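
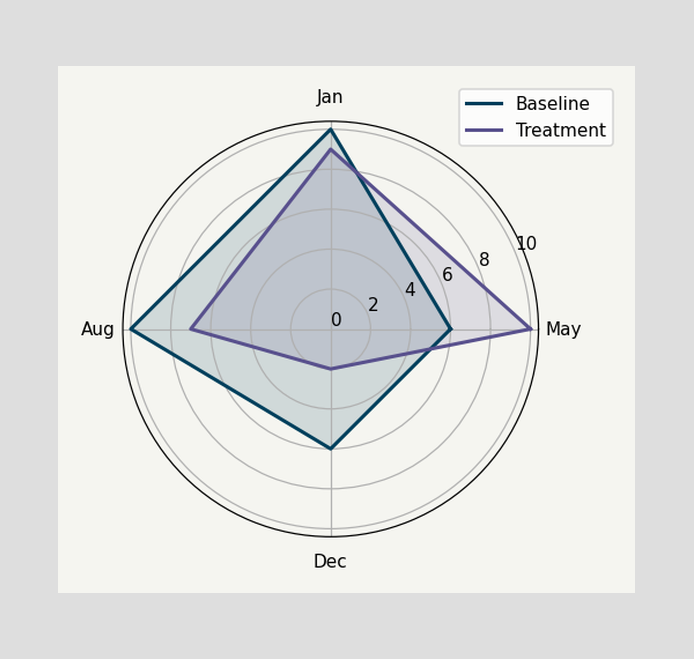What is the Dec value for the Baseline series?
6

On the Dec axis, Baseline reaches 6.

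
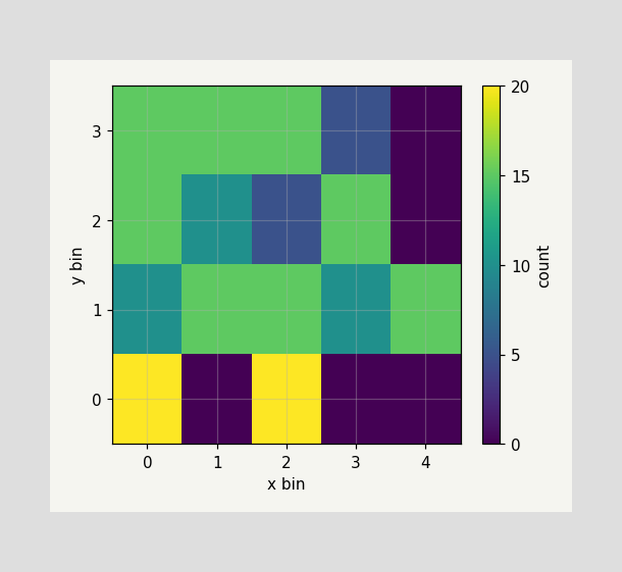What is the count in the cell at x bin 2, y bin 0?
20

Matching the cell (2, 0) against the colorbar gives 20.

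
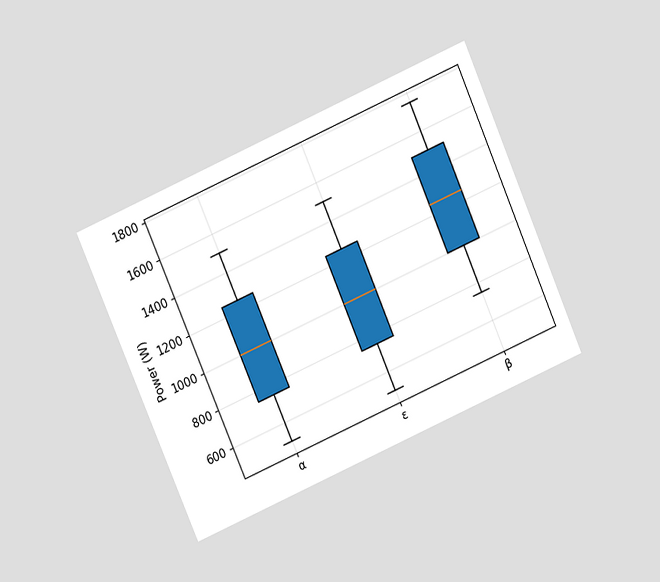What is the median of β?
The chart is tilted about 24° counter-clockwise and viewed at a slight angle. The median line in the β box sits at 1250W.

1250W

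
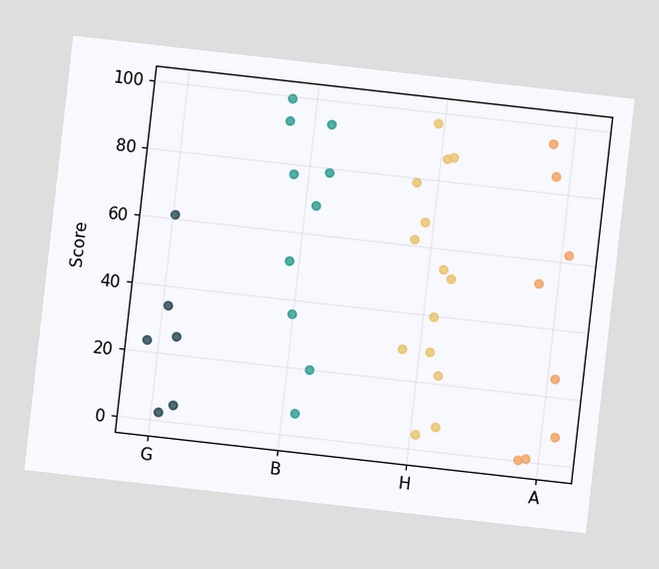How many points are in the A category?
The chart is tilted about 6° clockwise. Counting the markers in the A column gives 8.

8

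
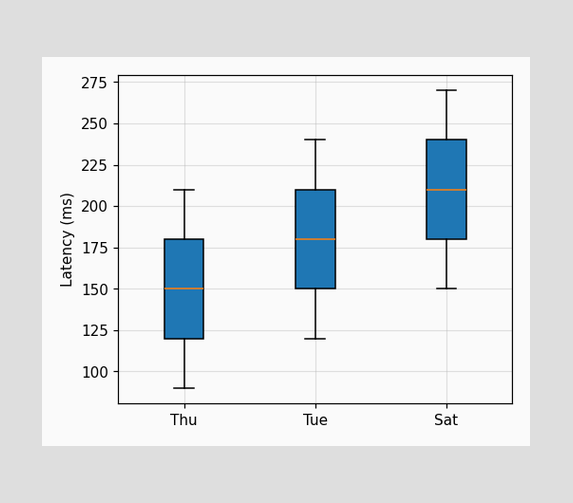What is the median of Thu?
The median line in the Thu box sits at 150ms.

150ms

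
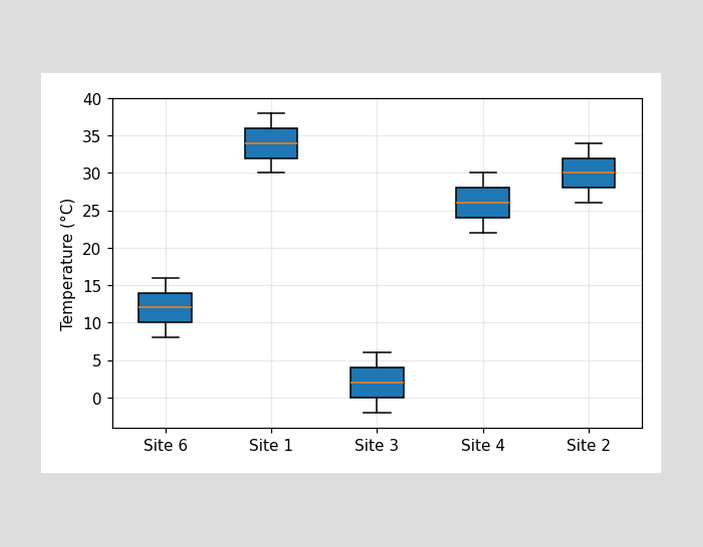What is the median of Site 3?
2°C

The median line in the Site 3 box sits at 2°C.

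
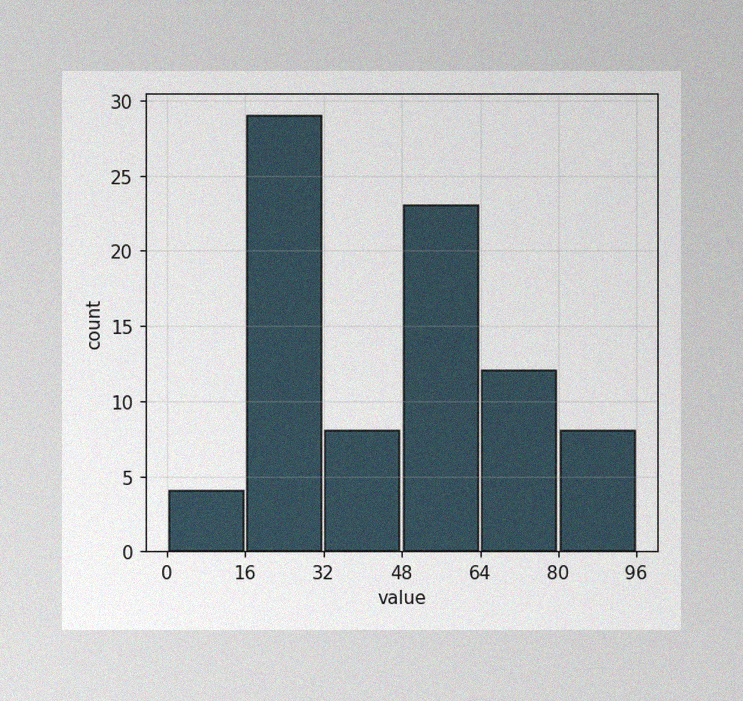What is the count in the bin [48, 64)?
The image has some photo noise and uneven lighting. The [48, 64) bin has height 23.

23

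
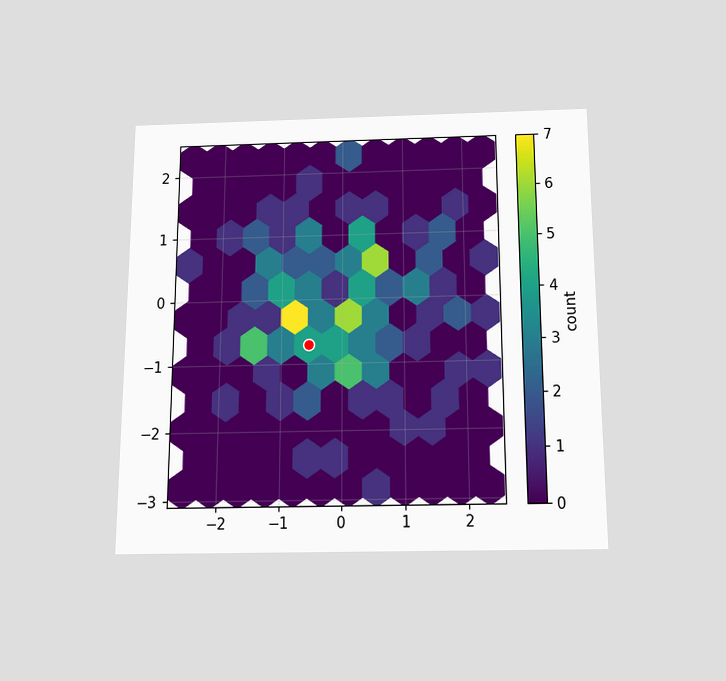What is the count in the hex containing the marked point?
The chart is viewed slightly from below. The marked hex reads 4 on the colorbar.

4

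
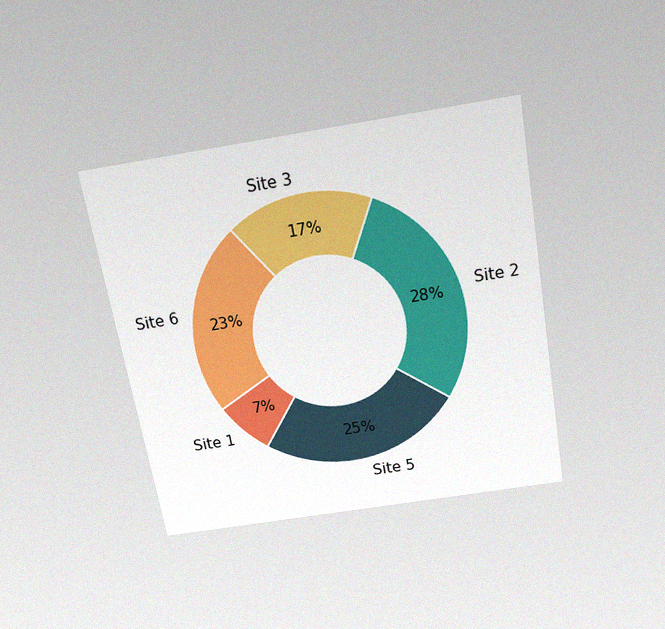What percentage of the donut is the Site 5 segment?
The chart is tilted about 10° counter-clockwise and viewed slightly from above, with some photo noise. The Site 5 segment takes up 25% of the ring.

25%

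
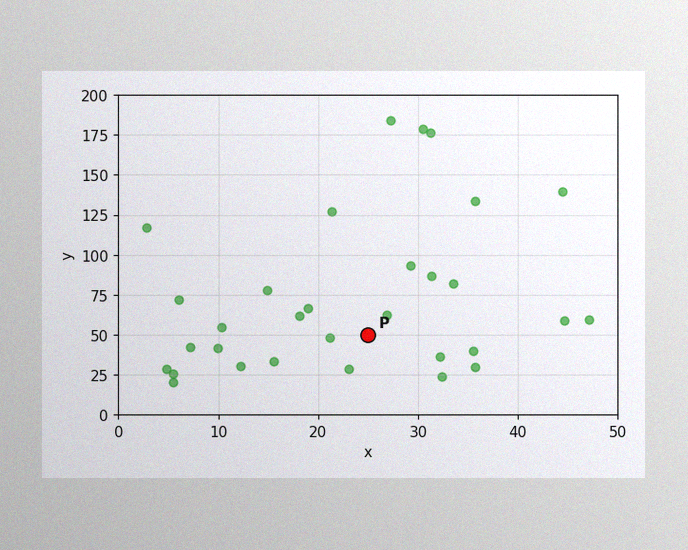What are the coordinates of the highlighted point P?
The image has some photo noise and uneven lighting. Following the gridlines from P to each axis, P sits at (25, 50).

(25, 50)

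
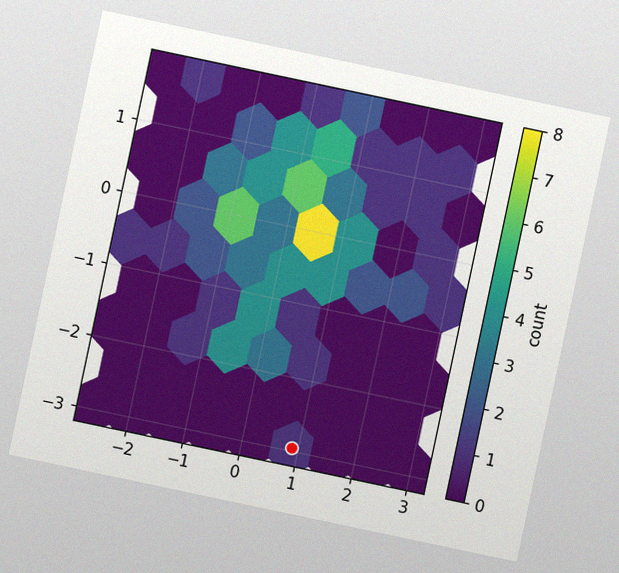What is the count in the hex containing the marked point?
1

The chart is tilted about 12° clockwise, with some photo noise. The marked hex reads 1 on the colorbar.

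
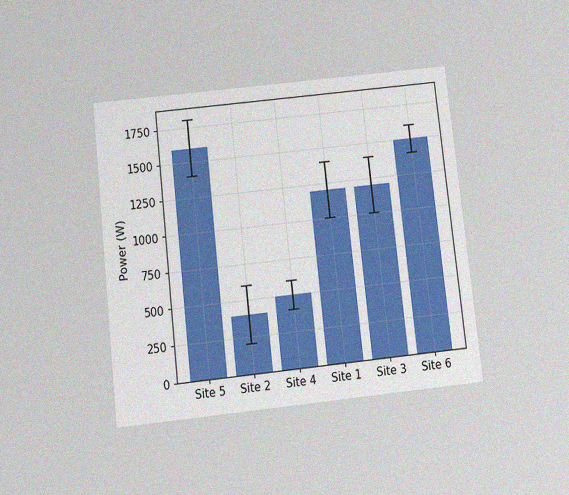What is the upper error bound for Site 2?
The chart is tilted about 6° counter-clockwise and viewed slightly from below, with some photo noise. The Site 2 bar's upper whisker reaches 600W.

600W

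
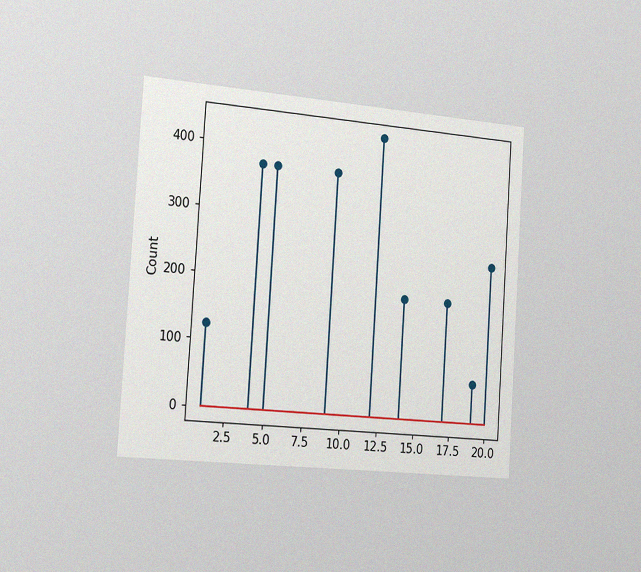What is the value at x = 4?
372

The chart is tilted about 4° clockwise and viewed slightly from the left, with some photo noise. The stem at x=4 reaches 372.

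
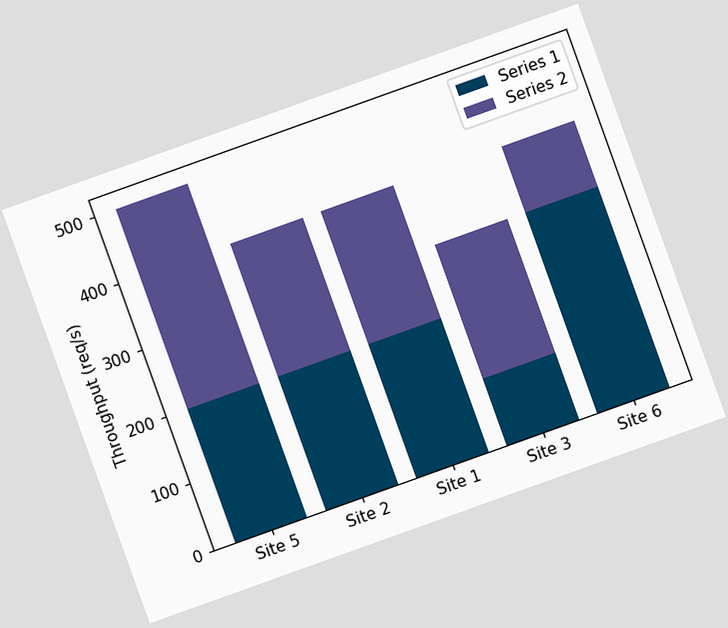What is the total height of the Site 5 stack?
The chart is tilted about 20° counter-clockwise. The Site 5 stack's top reaches 500req/s on the y-axis.

500req/s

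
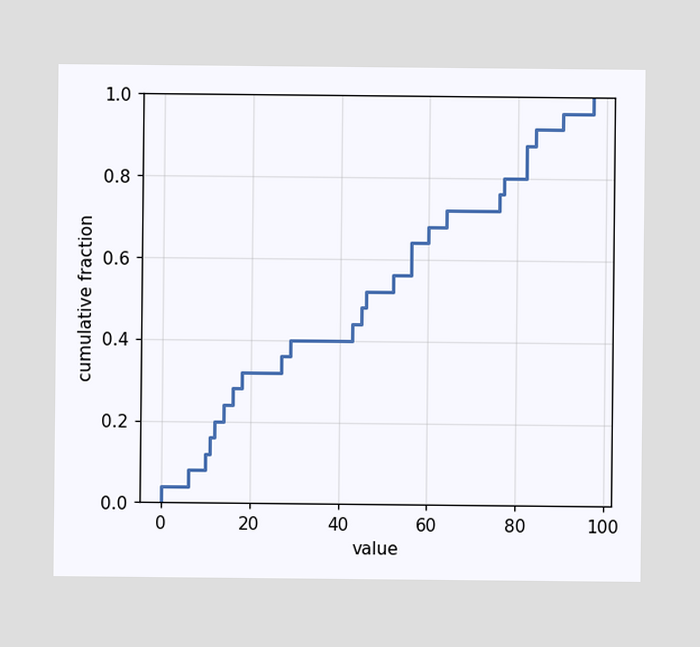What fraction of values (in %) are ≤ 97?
100%

At x=97 the ECDF step is at 100%.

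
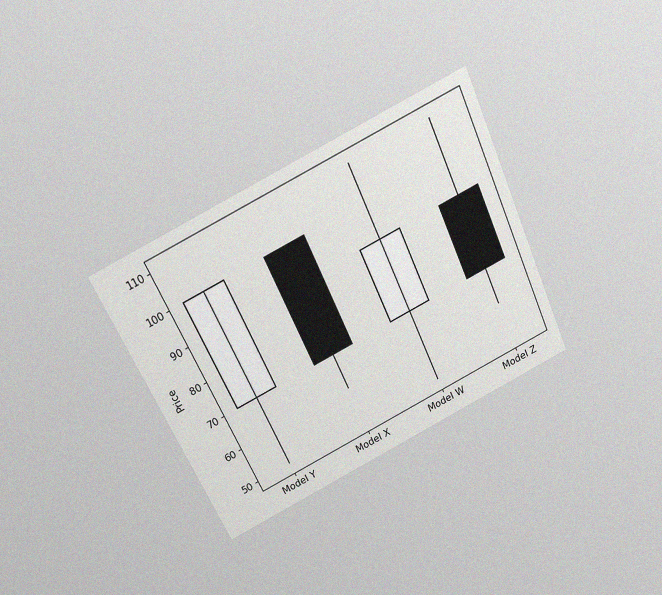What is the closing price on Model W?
The chart is tilted about 25° counter-clockwise and viewed slightly from above, with some photo noise. The Model W candle closes at 90.

90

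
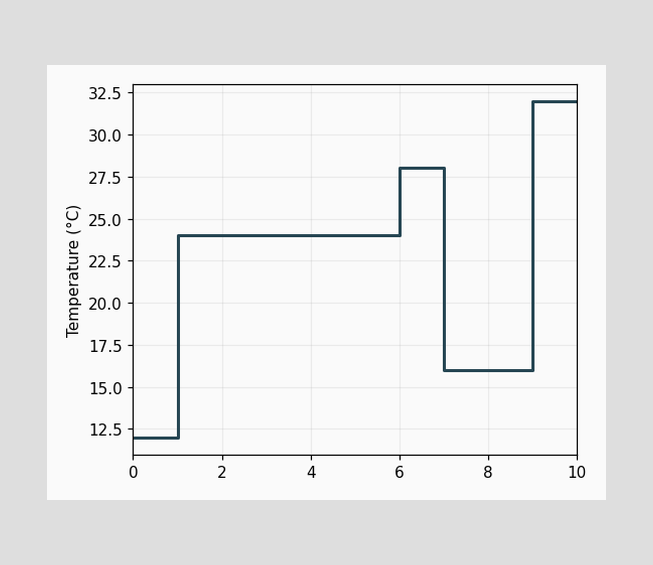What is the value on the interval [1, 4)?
On [1, 4) the step sits at 24°C.

24°C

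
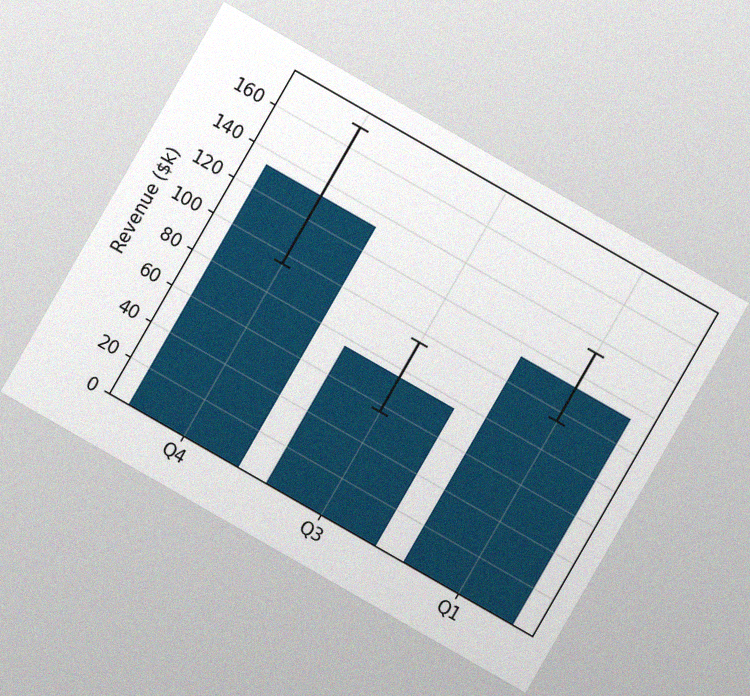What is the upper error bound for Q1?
The chart is tilted about 30° clockwise, with some photo noise. The Q1 bar's upper whisker reaches $133k.

$133k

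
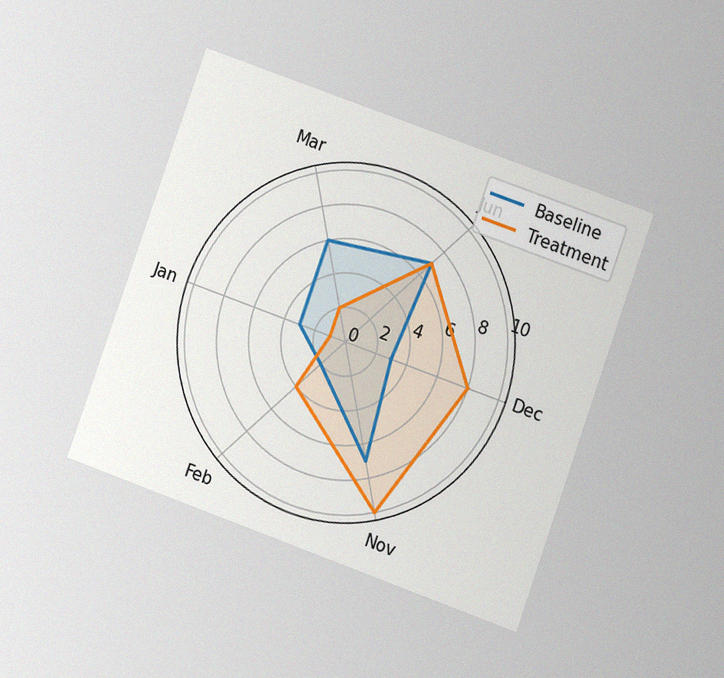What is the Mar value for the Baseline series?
6

The chart is tilted about 20° clockwise and viewed at a slight angle, with some photo noise. On the Mar axis, Baseline reaches 6.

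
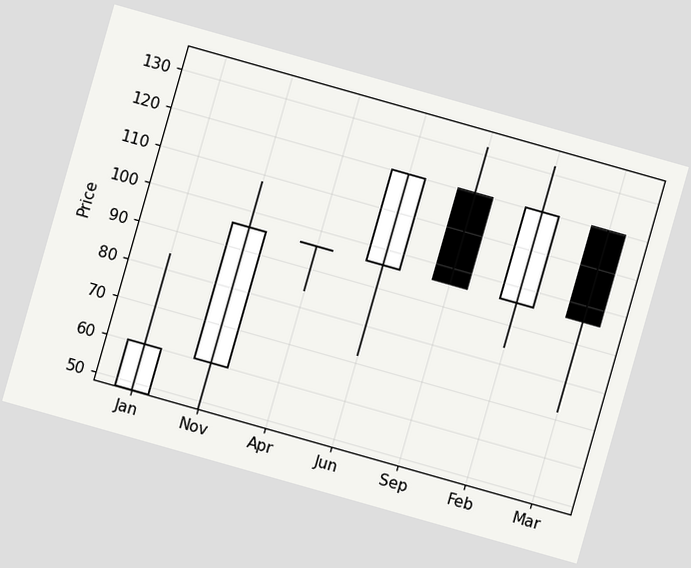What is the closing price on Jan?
The chart is tilted about 16° clockwise. The Jan candle closes at 60.

60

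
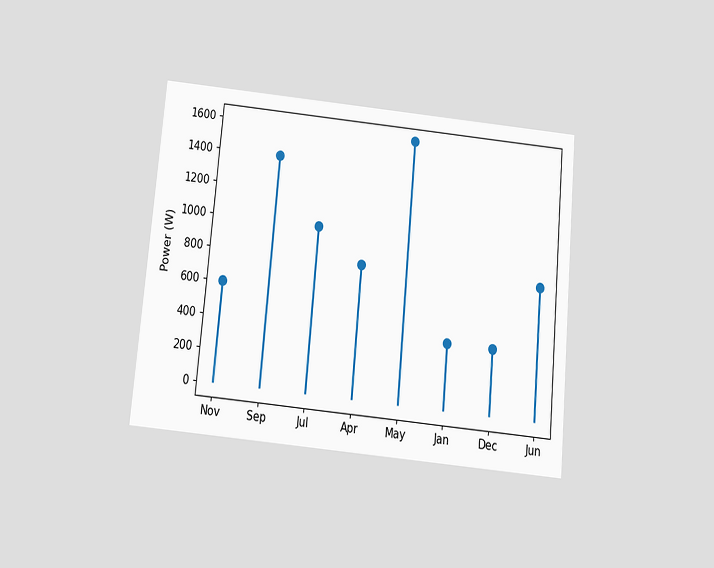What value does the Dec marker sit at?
400W

The chart is tilted about 5° clockwise and viewed slightly from below. The Dec marker sits at 400W.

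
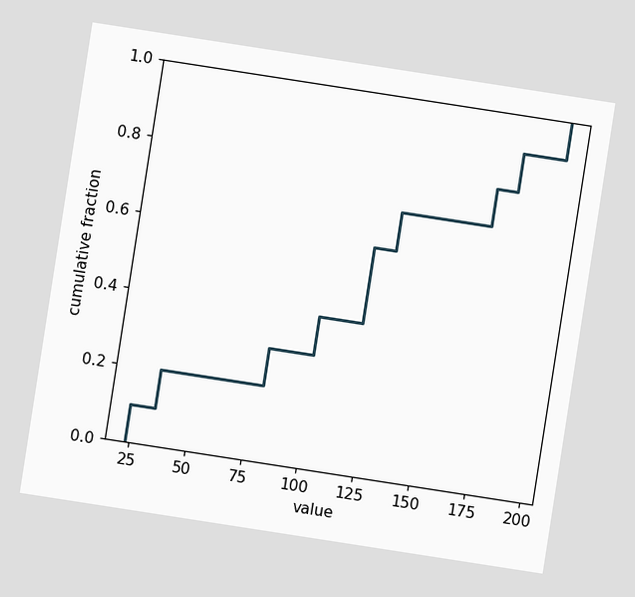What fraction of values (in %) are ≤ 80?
30%

The chart is tilted about 9° clockwise. At x=80 the ECDF step is at 30%.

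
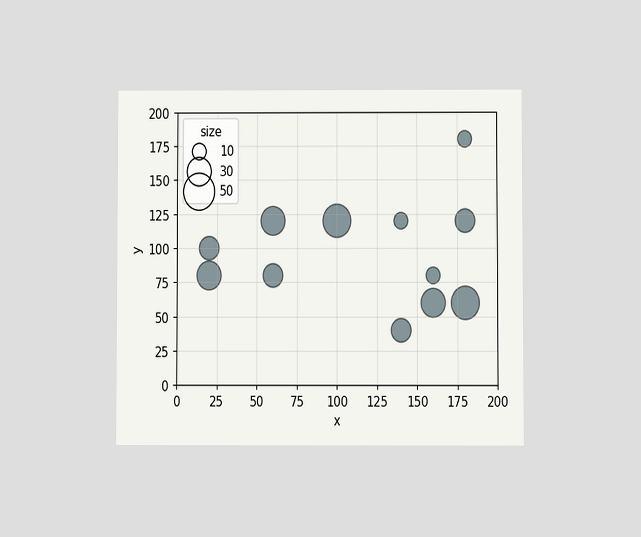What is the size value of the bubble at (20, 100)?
20

The chart is viewed at a slight angle. Matching the bubble at (20, 100) against the size legend gives 20.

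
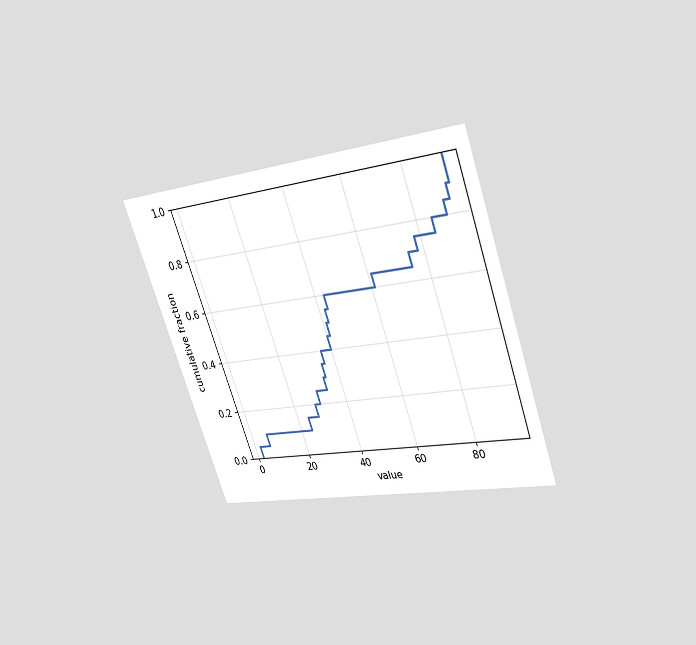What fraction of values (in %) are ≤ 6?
The chart is tilted about 19° counter-clockwise and viewed slightly from above. At x=6 the ECDF step is at 10%.

10%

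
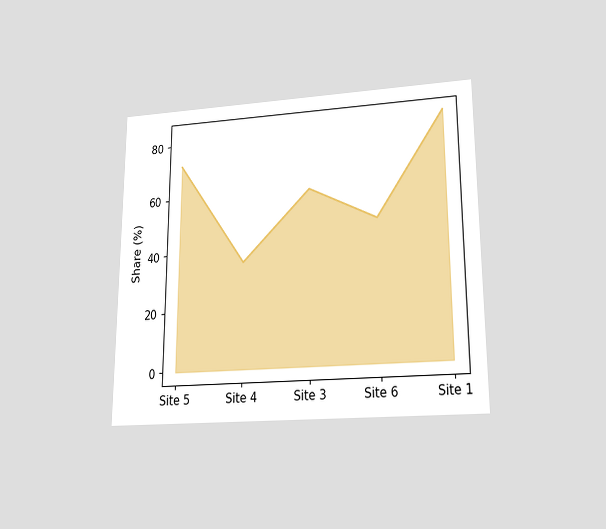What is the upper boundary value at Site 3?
60%

The chart is viewed slightly from below. At Site 3 the upper boundary is at 60%.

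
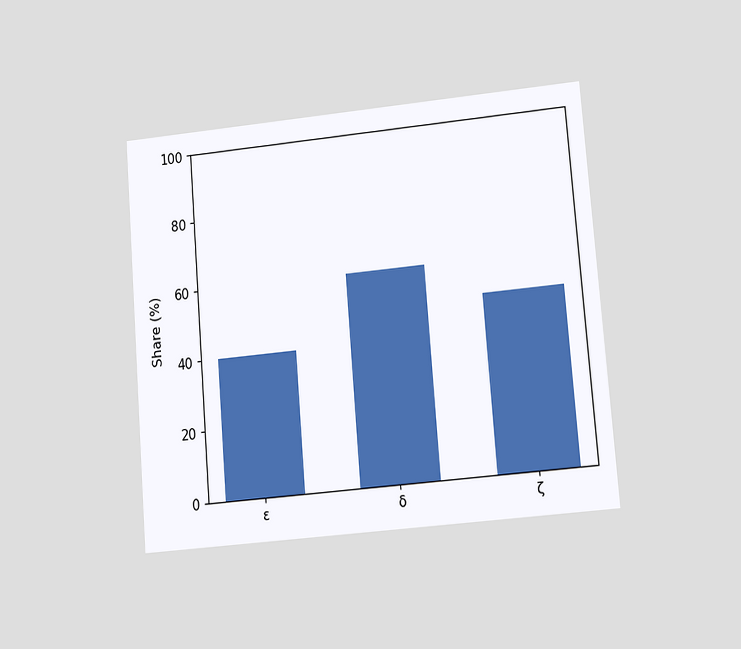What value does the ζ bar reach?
50%

The chart is tilted about 5° counter-clockwise and viewed at a slight angle. Reading along the chart's y-axis, the ζ bar reaches 50%.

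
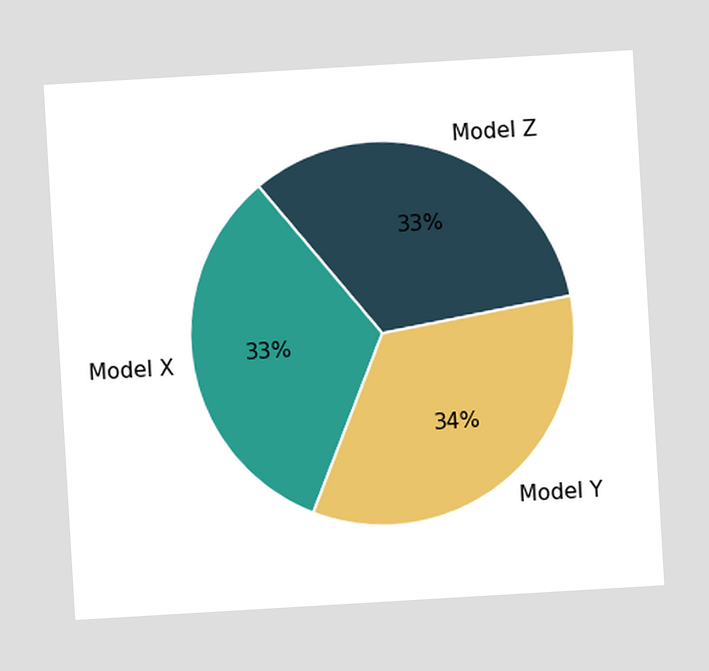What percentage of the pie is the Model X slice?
33%

The chart is tilted about 3° counter-clockwise. The Model X slice takes up 33% of the pie.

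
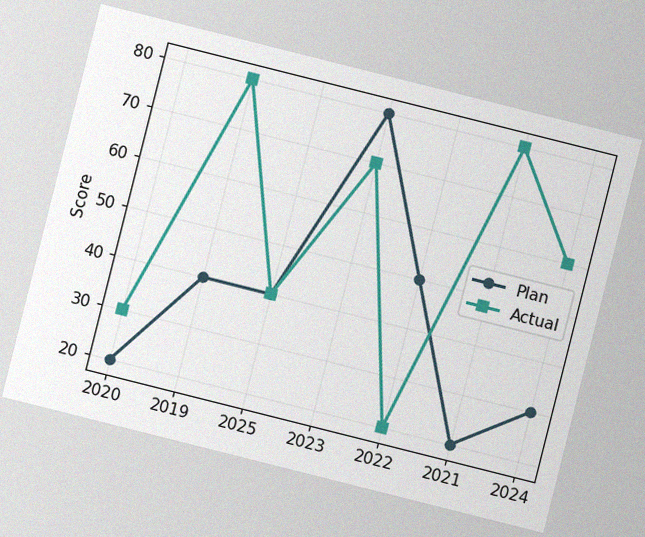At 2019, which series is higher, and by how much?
Actual, by 40

The chart is tilted about 14° clockwise, with some photo noise. At 2019, Actual sits above the other line by 40.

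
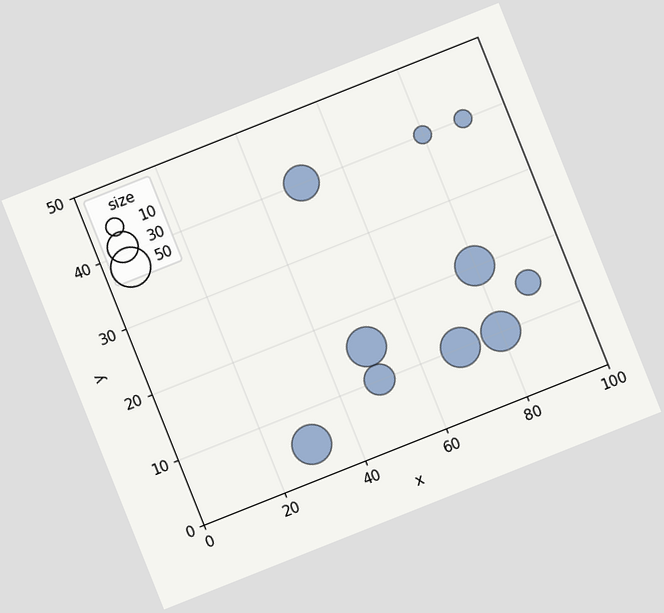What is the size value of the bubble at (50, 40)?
40

The chart is tilted about 22° counter-clockwise. Matching the bubble at (50, 40) against the size legend gives 40.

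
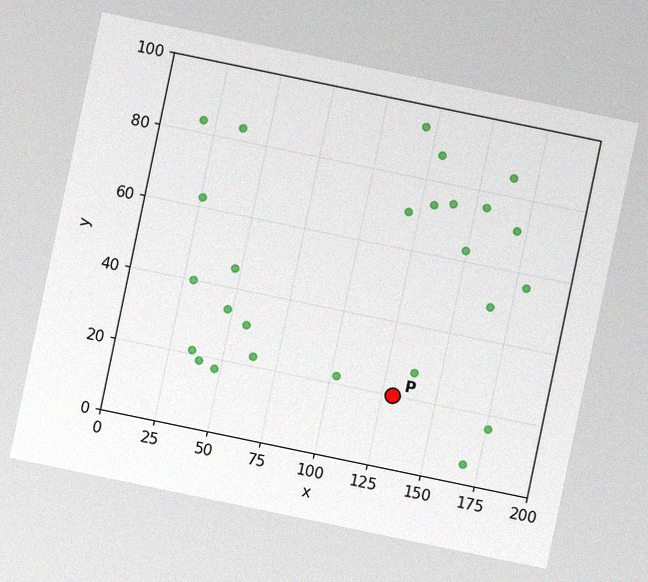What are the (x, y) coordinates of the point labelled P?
(130, 20)

The chart is tilted about 12° clockwise, with some photo noise. Following the gridlines from P to each axis, P sits at (130, 20).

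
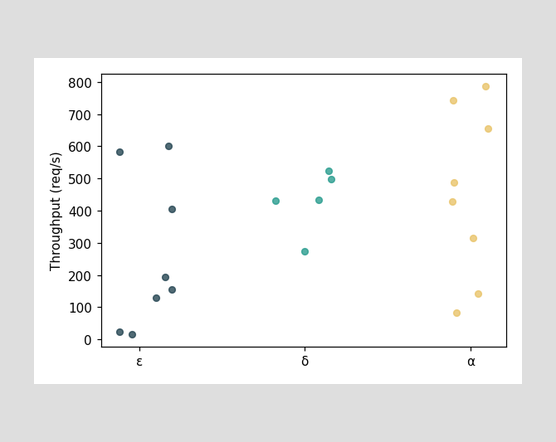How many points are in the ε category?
Counting the markers in the ε column gives 8.

8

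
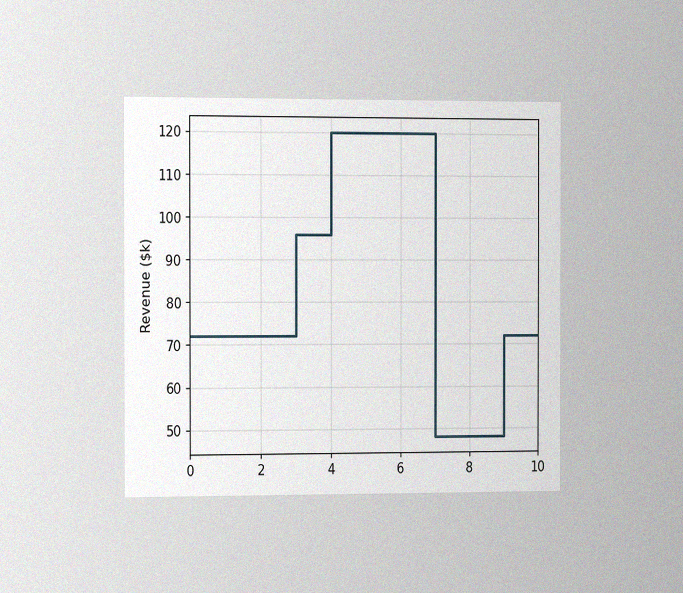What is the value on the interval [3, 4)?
$96k

The chart is viewed slightly from the left, with some photo noise. On [3, 4) the step sits at $96k.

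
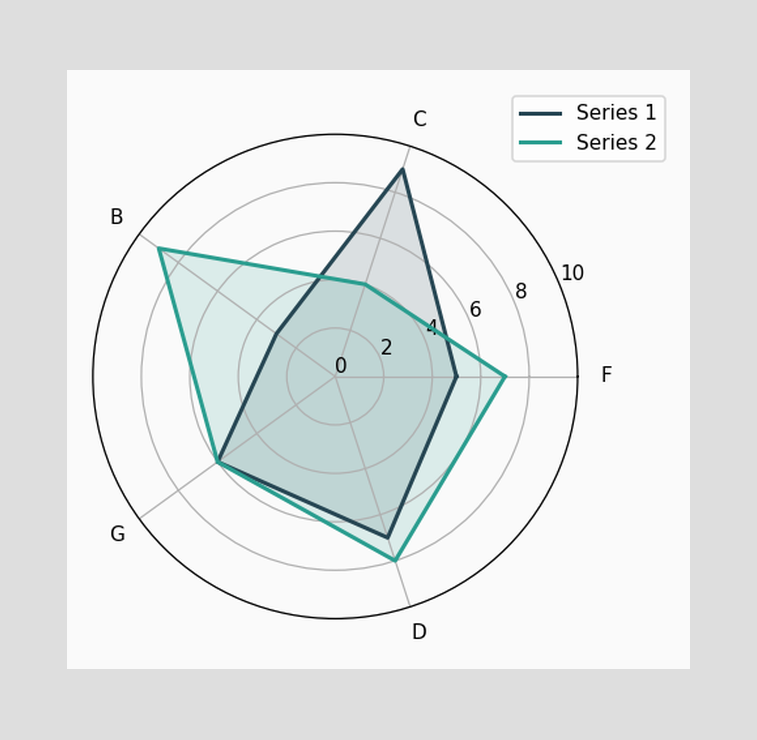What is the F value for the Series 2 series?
On the F axis, Series 2 reaches 7.

7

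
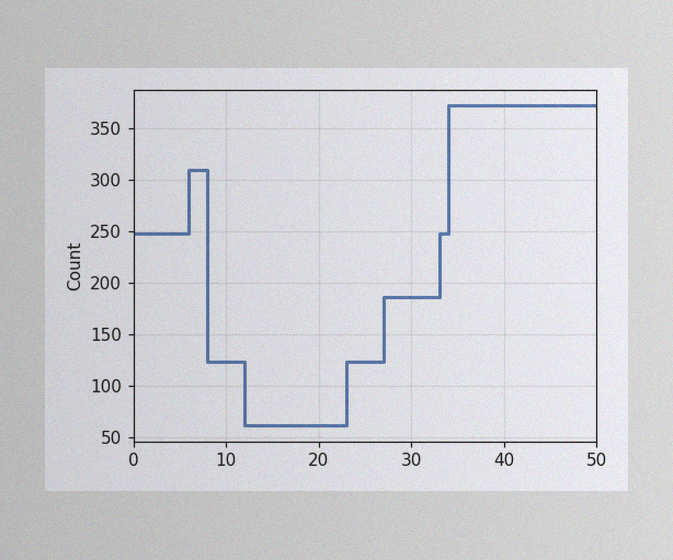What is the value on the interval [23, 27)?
124

The image has some photo noise and uneven lighting. On [23, 27) the step sits at 124.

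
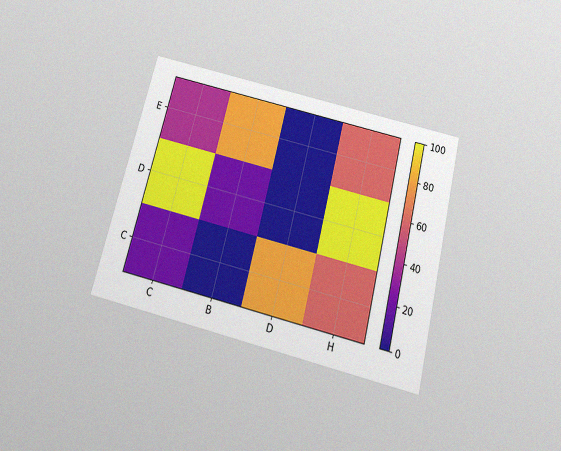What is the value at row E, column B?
The chart is tilted about 14° clockwise and viewed slightly from below, with some photo noise. Matching cell (E, B) against the colorbar gives 80.

80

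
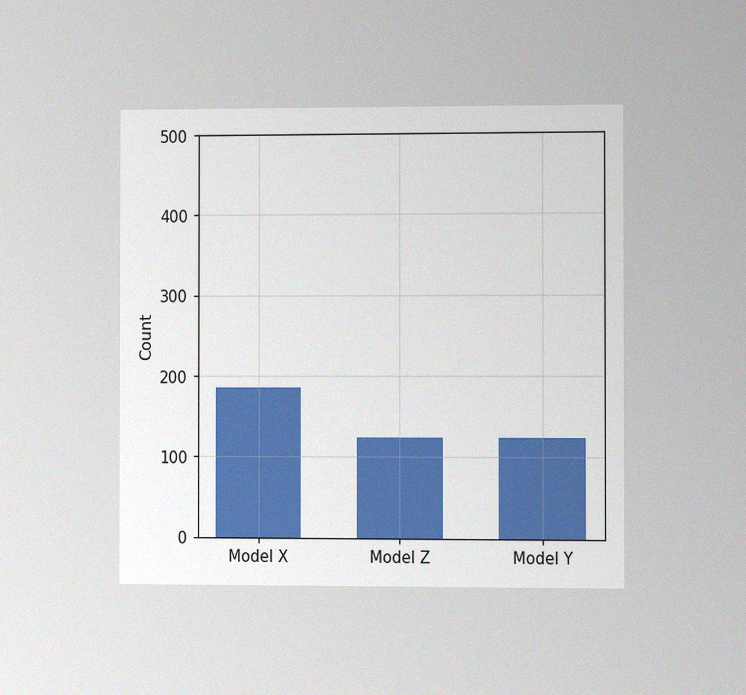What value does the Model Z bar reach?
124

The chart is viewed slightly from the right, with some photo noise. Reading along the chart's y-axis, the Model Z bar reaches 124.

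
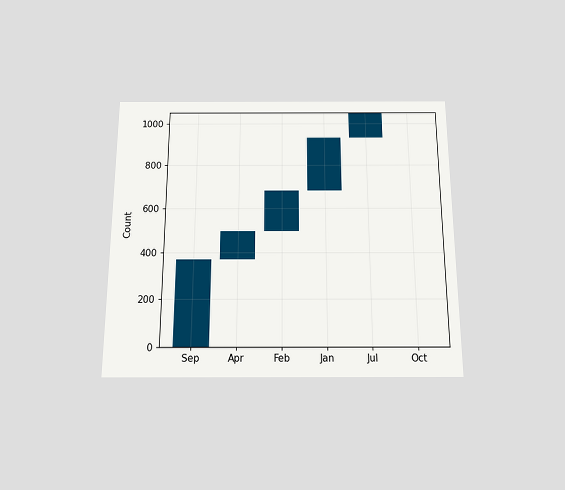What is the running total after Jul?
The chart is viewed slightly from below. After Jul the running total reaches 1054.

1054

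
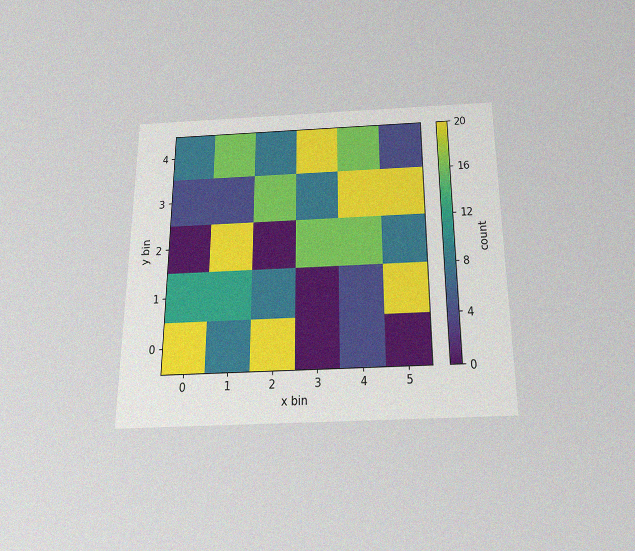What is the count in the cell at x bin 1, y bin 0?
The chart is viewed slightly from below, with some photo noise. Matching the cell (1, 0) against the colorbar gives 8.

8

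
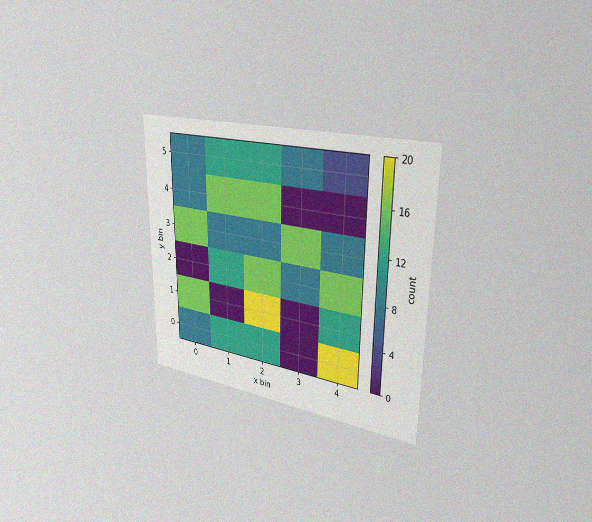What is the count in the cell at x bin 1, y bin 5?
The chart is viewed slightly from the right, with some photo noise. Matching the cell (1, 5) against the colorbar gives 12.

12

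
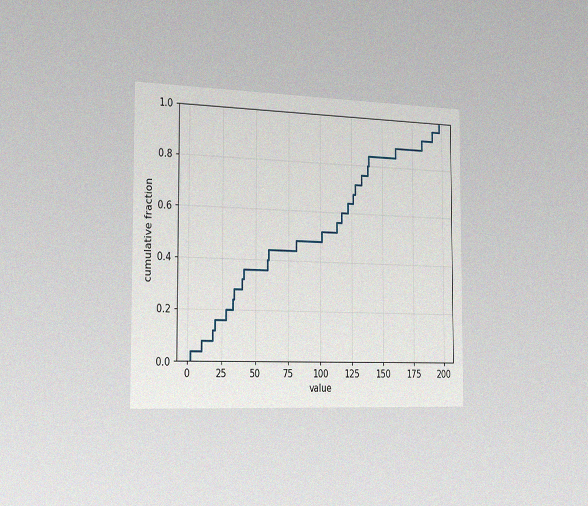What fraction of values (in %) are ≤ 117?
The chart is viewed slightly from the left, with some photo noise. At x=117 the ECDF step is at 60%.

60%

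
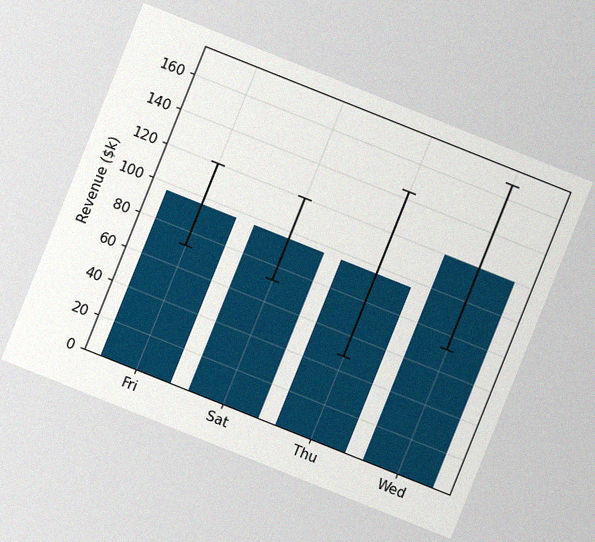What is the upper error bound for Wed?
$168k

The chart is tilted about 22° clockwise, with some photo noise. The Wed bar's upper whisker reaches $168k.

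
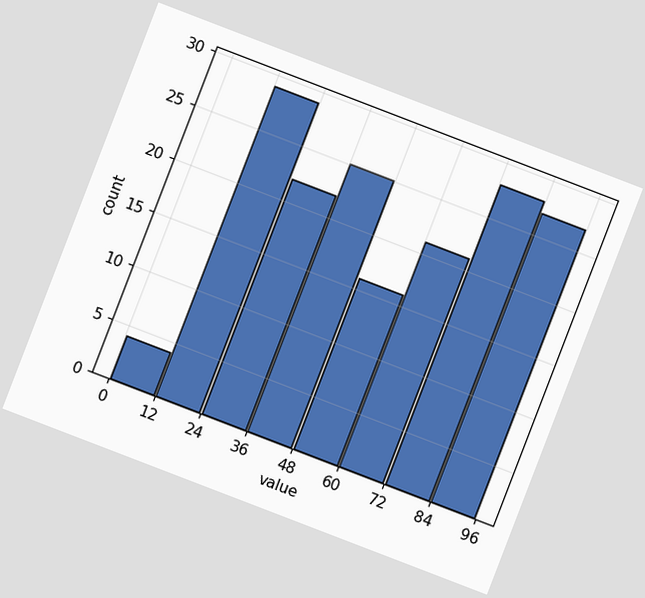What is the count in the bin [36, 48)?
25

The chart is tilted about 21° clockwise. The [36, 48) bin has height 25.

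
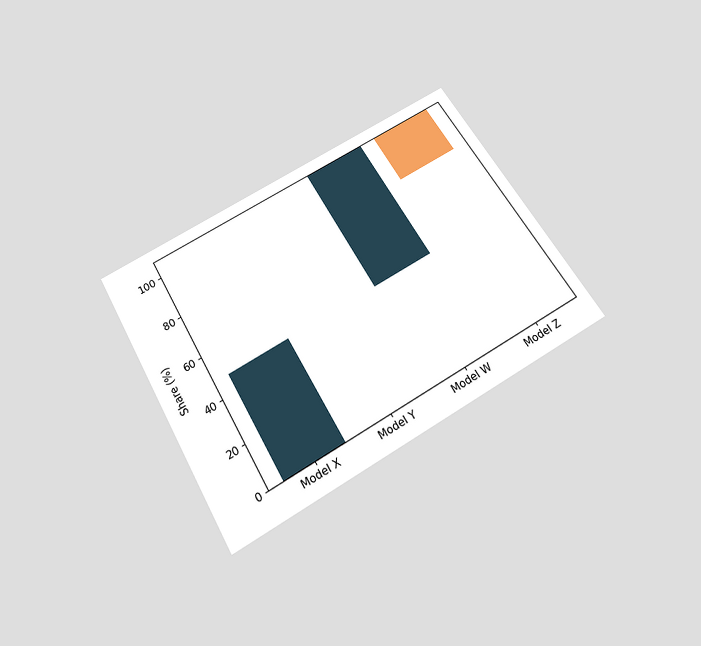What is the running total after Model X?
48%

The chart is tilted about 30° counter-clockwise and viewed slightly from below. After Model X the running total reaches 48%.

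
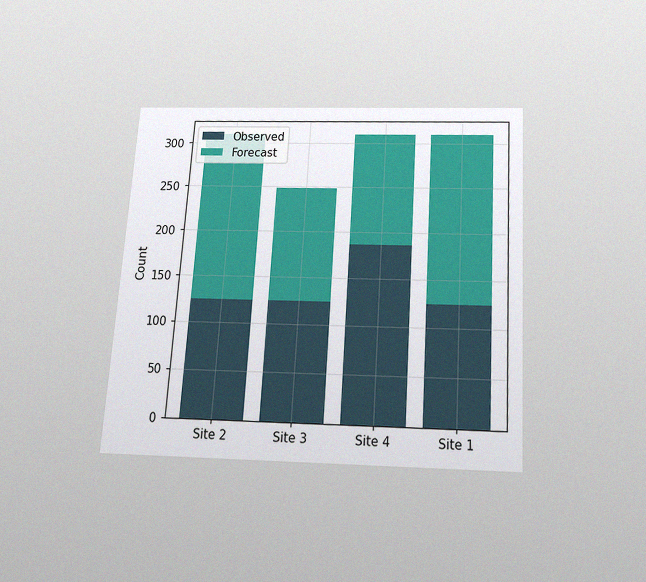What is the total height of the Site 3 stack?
248

The chart is tilted about 4° clockwise and viewed slightly from below, with some photo noise. The Site 3 stack's top reaches 248 on the y-axis.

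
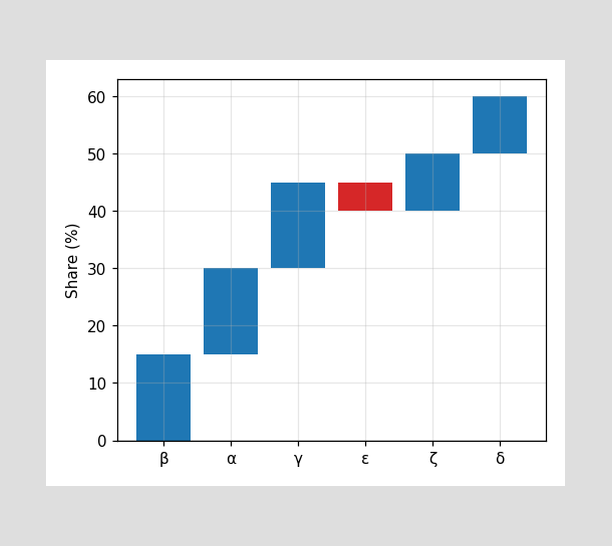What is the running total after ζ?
After ζ the running total reaches 50%.

50%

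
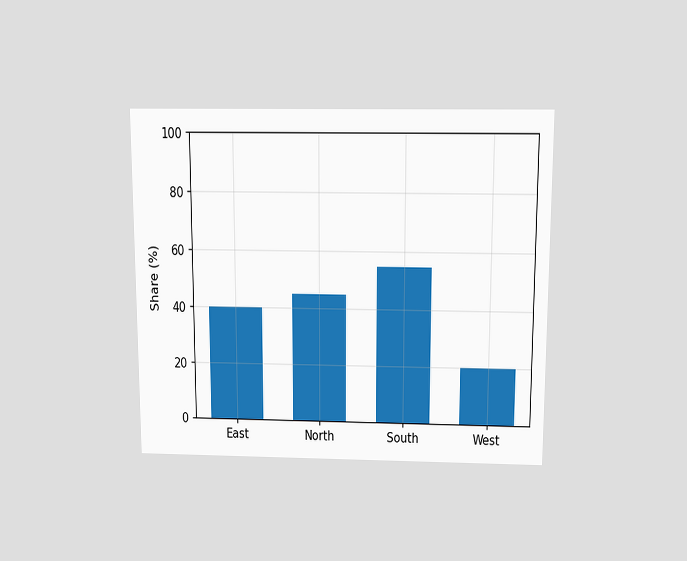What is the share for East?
40%

The chart is viewed slightly from above. Reading along the chart's y-axis, the East bar reaches 40%.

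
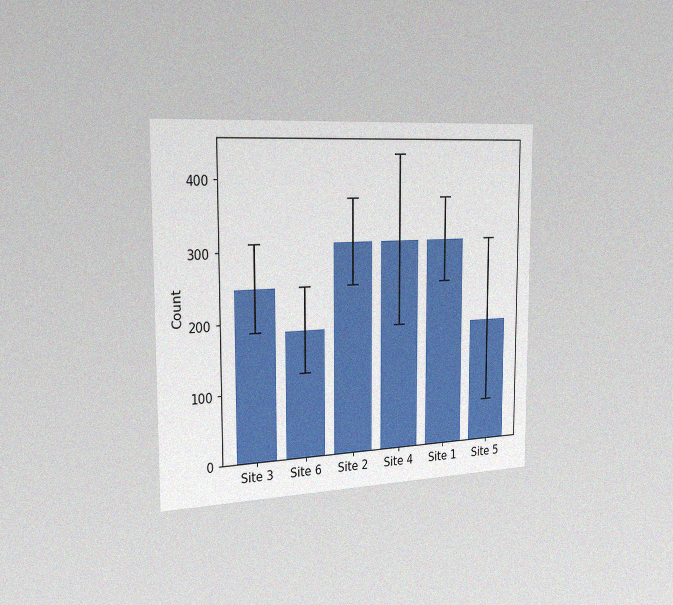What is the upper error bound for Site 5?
The chart is viewed slightly from the left, with some photo noise. The Site 5 bar's upper whisker reaches 310.

310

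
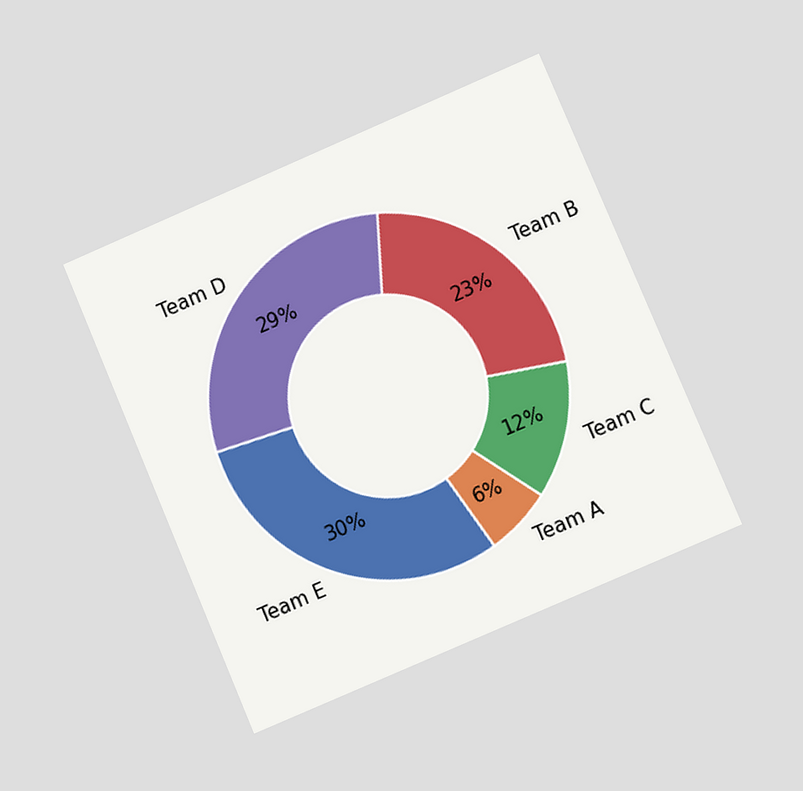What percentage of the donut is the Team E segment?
30%

The chart is tilted about 23° counter-clockwise and viewed at a slight angle. The Team E segment takes up 30% of the ring.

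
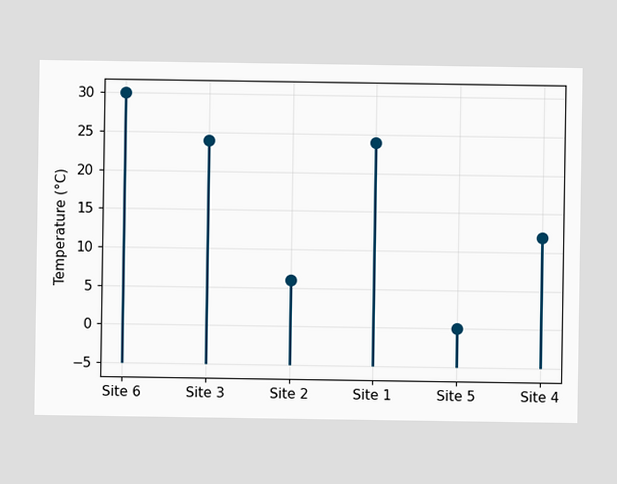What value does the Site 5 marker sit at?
0°C

The Site 5 marker sits at 0°C.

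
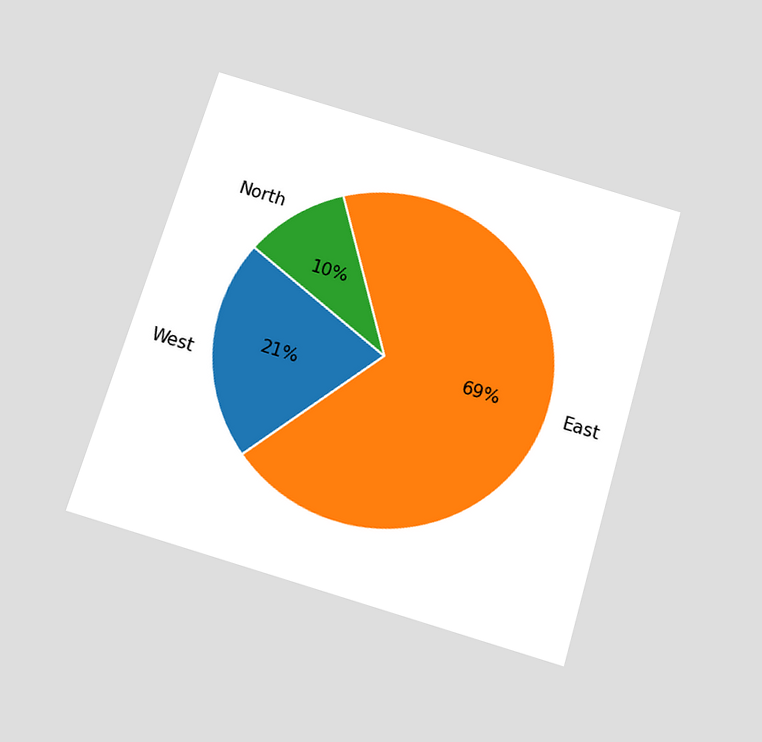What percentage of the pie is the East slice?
The chart is tilted about 16° clockwise and viewed slightly from below. The East slice takes up 69% of the pie.

69%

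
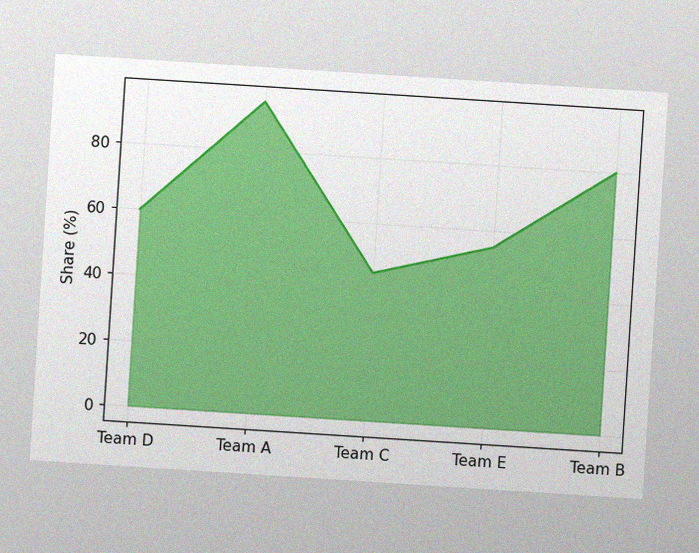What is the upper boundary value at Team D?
60%

The chart is tilted about 4° clockwise, with some photo noise. At Team D the upper boundary is at 60%.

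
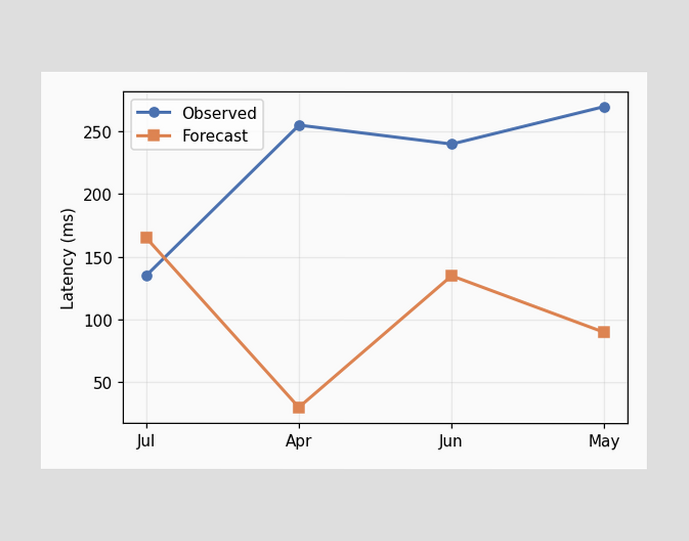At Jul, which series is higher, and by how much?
Forecast, by 30ms

At Jul, Forecast sits above the other line by 30ms.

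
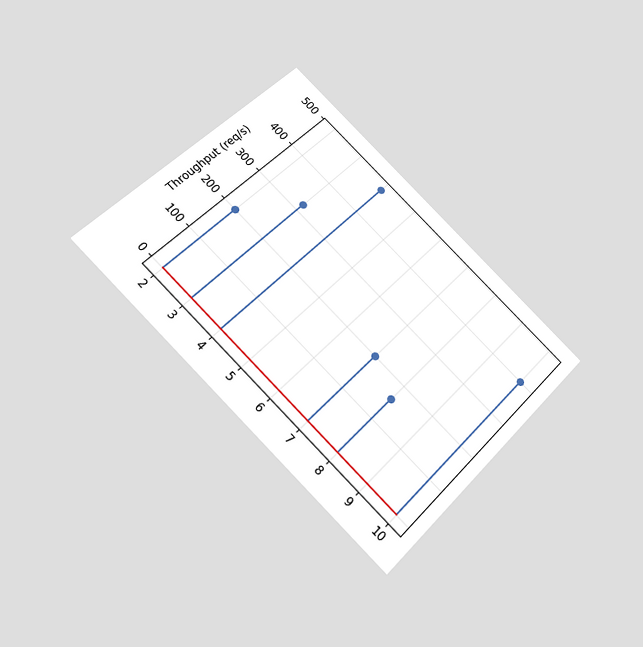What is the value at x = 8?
160req/s

The chart is tilted about 45° clockwise and viewed slightly from below. The stem at x=8 reaches 160req/s.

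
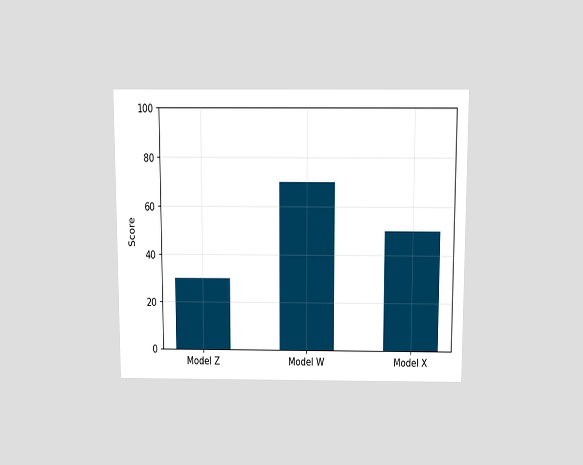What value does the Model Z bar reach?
The chart is viewed slightly from above. Reading along the chart's y-axis, the Model Z bar reaches 30.

30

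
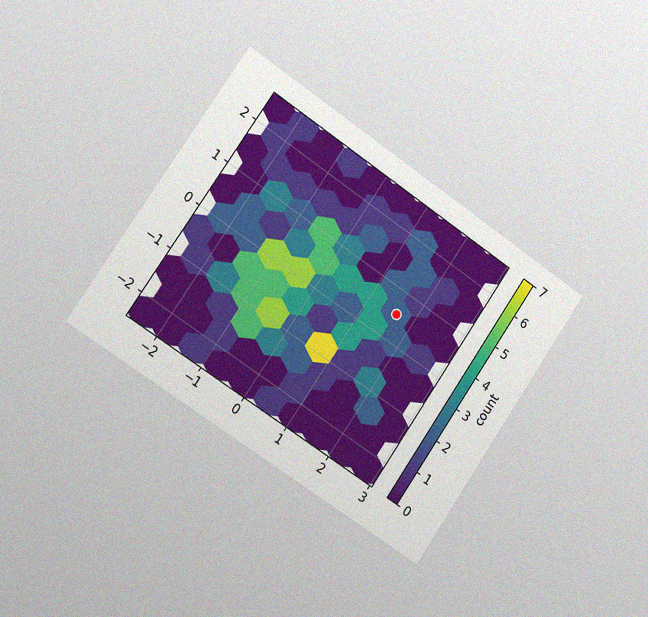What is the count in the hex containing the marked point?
2

The chart is tilted about 34° clockwise and viewed slightly from the left, with some photo noise. The marked hex reads 2 on the colorbar.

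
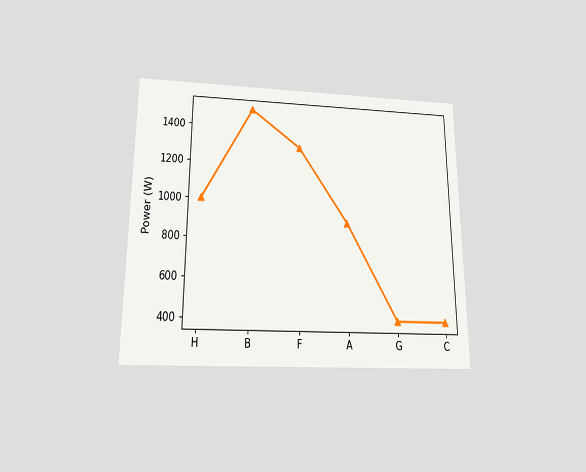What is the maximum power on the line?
The chart is viewed slightly from below. The highest point is at B, and reading across to the y-axis gives 1500W.

1500W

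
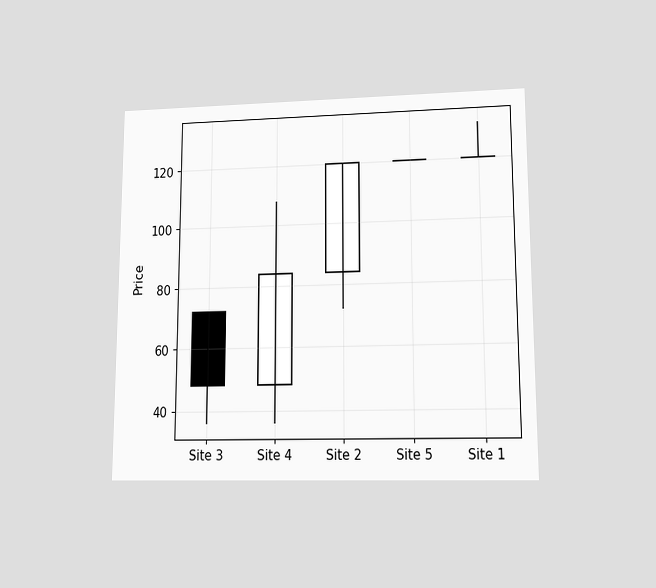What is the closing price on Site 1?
The chart is viewed at a slight angle. The Site 1 candle closes at 120.

120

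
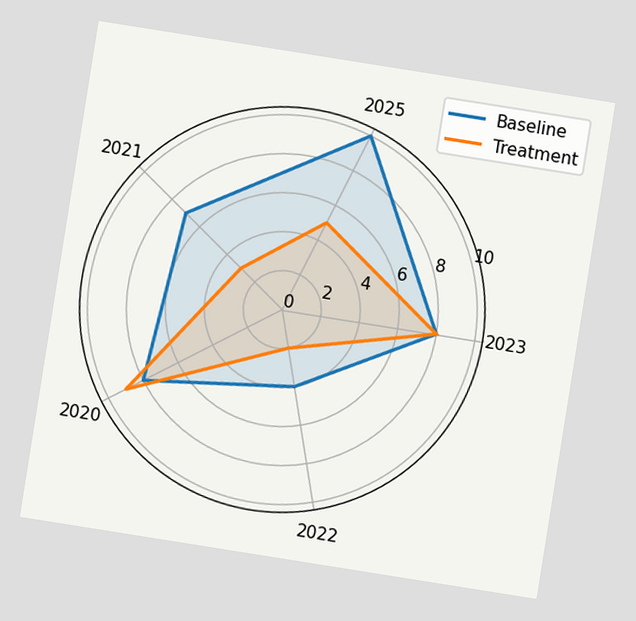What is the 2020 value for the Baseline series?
The chart is tilted about 9° clockwise. On the 2020 axis, Baseline reaches 8.

8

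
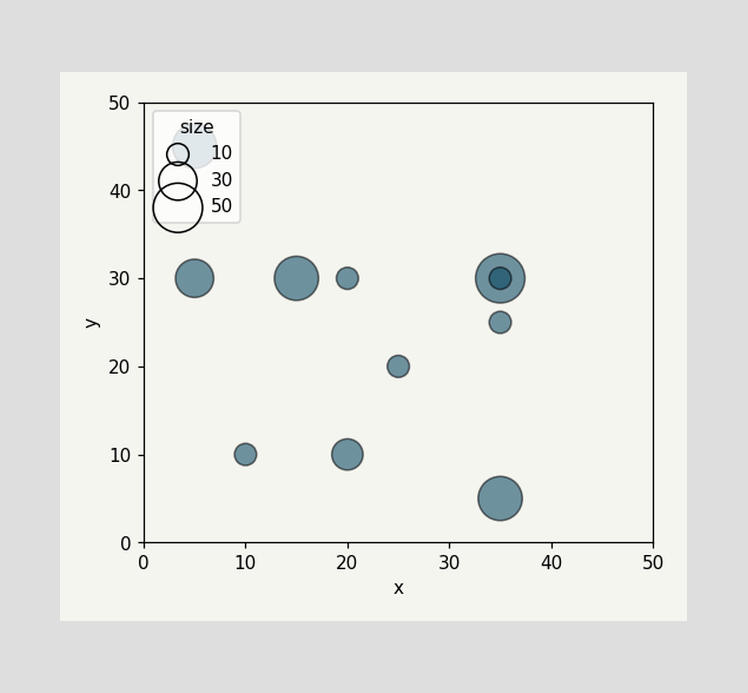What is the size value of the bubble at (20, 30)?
10

Matching the bubble at (20, 30) against the size legend gives 10.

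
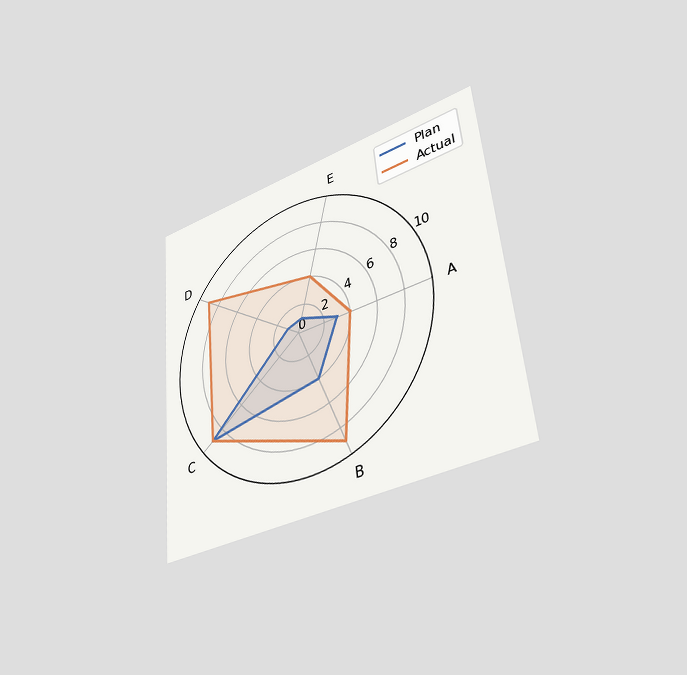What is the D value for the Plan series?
1

The chart is tilted about 5° counter-clockwise and viewed at a slight angle. On the D axis, Plan reaches 1.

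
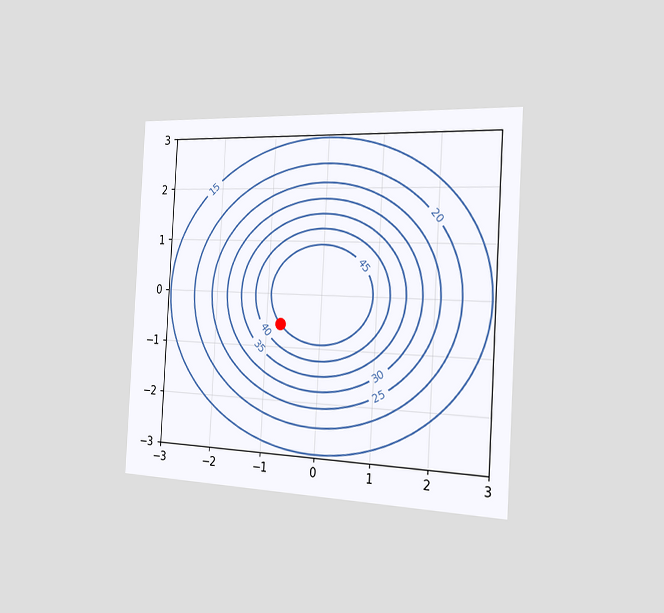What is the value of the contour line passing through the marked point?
45

The chart is tilted about 3° clockwise and viewed slightly from the right. The marked point sits on the contour labelled 45.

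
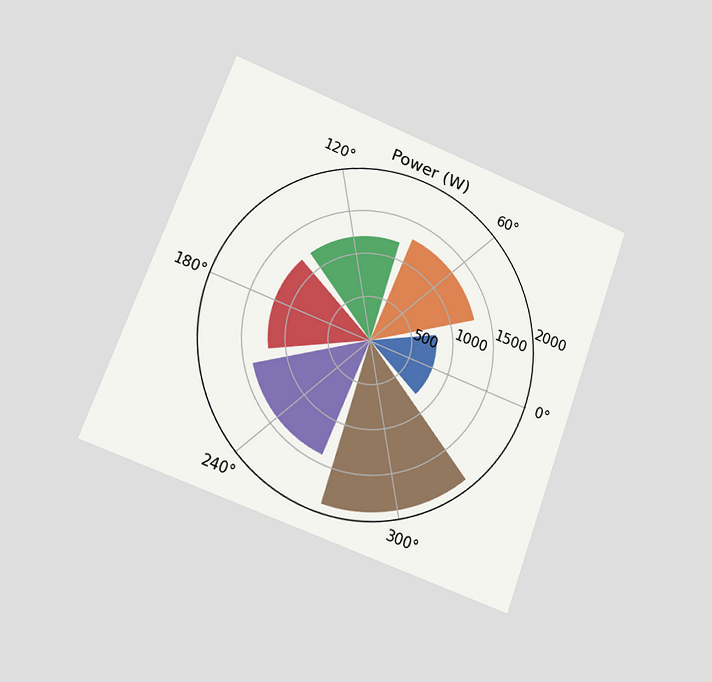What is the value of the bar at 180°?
The chart is tilted about 20° clockwise and viewed at a slight angle. The bar at 180° reaches 1200W on the radial axis.

1200W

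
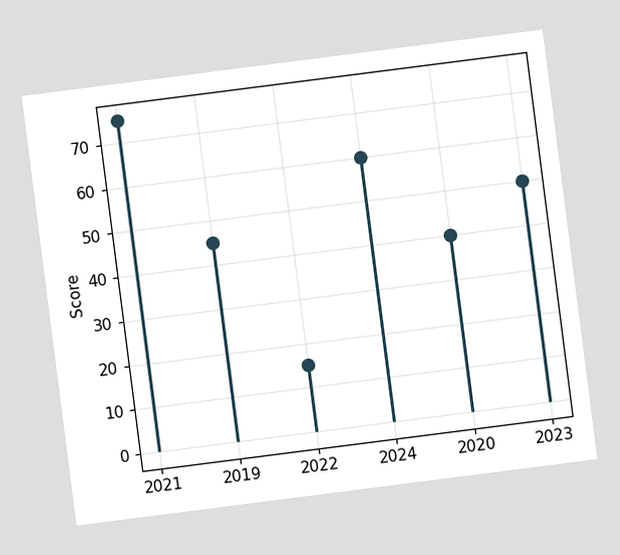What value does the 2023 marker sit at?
The chart is tilted about 7° counter-clockwise. The 2023 marker sits at 50.

50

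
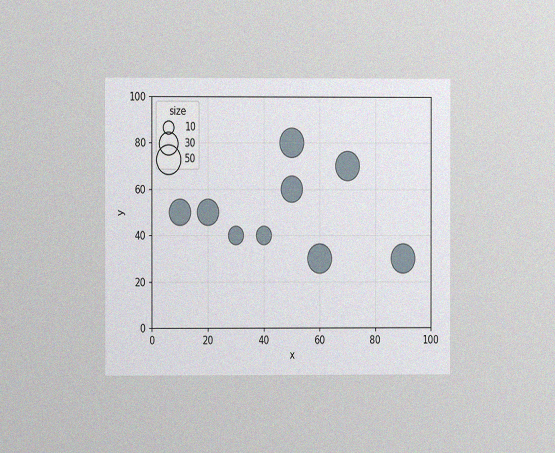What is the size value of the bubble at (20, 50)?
40

The chart is viewed at a slight angle, with some photo noise. Matching the bubble at (20, 50) against the size legend gives 40.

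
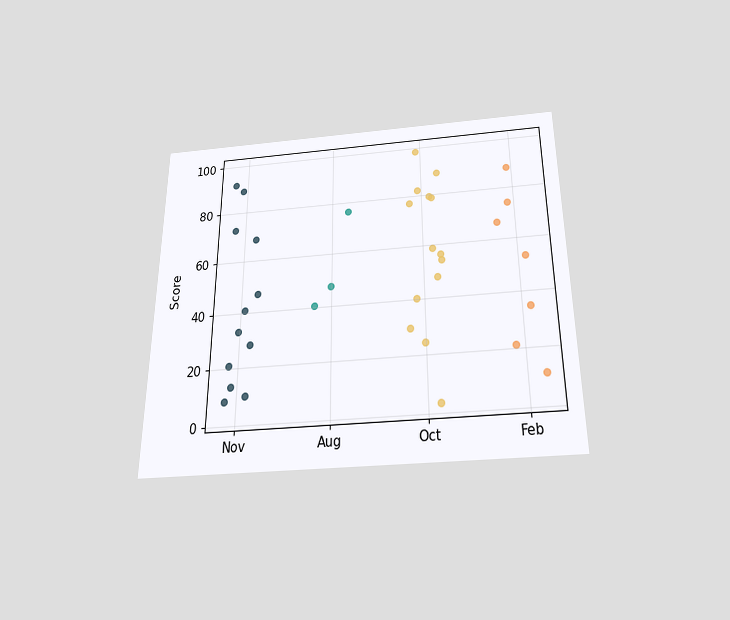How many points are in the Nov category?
12

The chart is viewed slightly from below. Counting the markers in the Nov column gives 12.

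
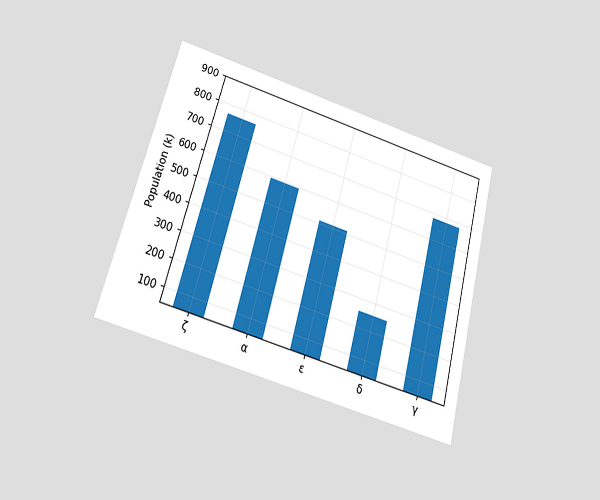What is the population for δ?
255k

The chart is tilted about 15° clockwise and viewed slightly from below. Reading along the chart's y-axis, the δ bar reaches 255k.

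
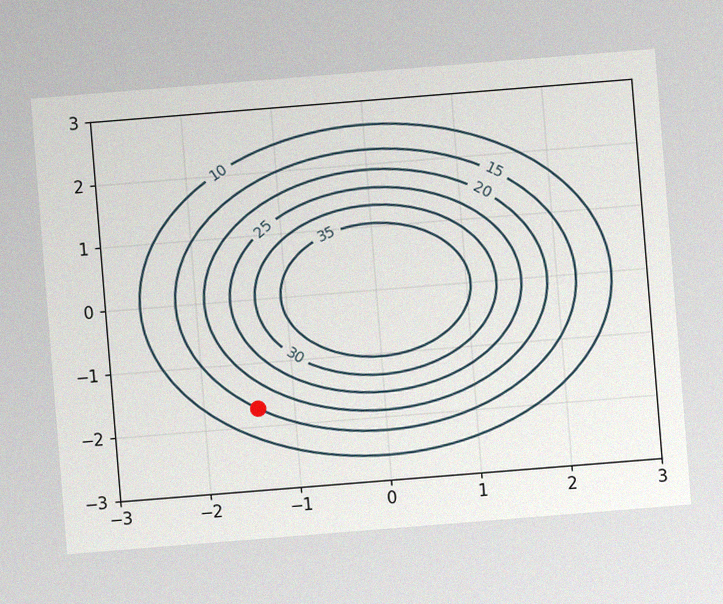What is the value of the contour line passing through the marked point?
The chart is tilted about 5° counter-clockwise, with some photo noise. The marked point sits on the contour labelled 15.

15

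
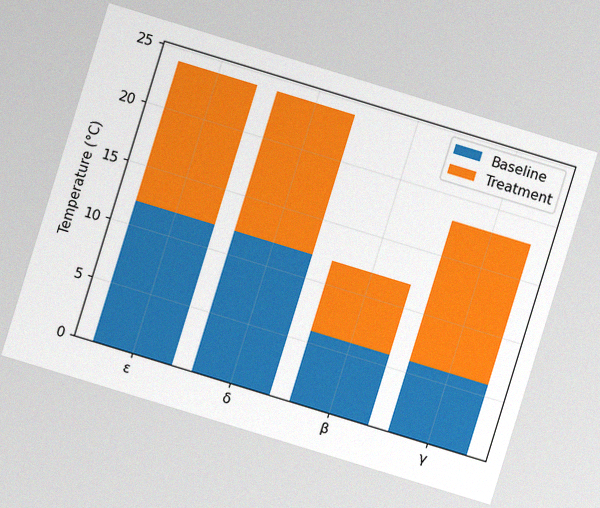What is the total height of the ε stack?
The chart is tilted about 17° clockwise, with some photo noise. The ε stack's top reaches 24°C on the y-axis.

24°C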